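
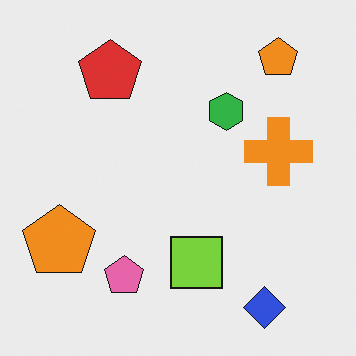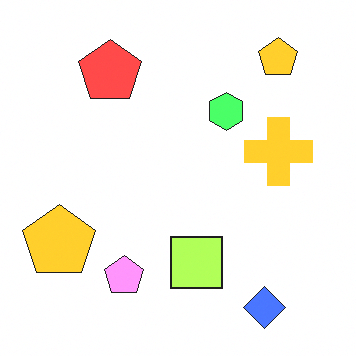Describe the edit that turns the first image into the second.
The image was brightened a lot.

Every pixel — background and shapes alike — is uniformly brightened.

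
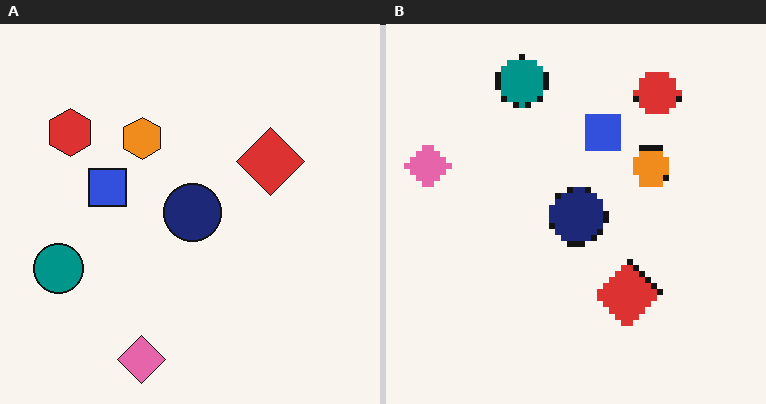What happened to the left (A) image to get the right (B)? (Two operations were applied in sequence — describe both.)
The right (B) image is the left (A) moderately pixelated, then rotated 90° clockwise.

Shapes are reduced to large square blocks; fine edges and outlines are lost — a downscale-then-upscale (mosaic) effect. The pink diamond sits in the bottom of the left (A) image and the left of the right (B) — consistent with a whole-image 90° clockwise rotation.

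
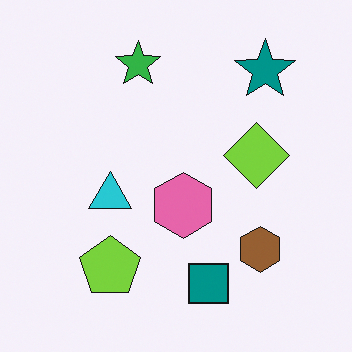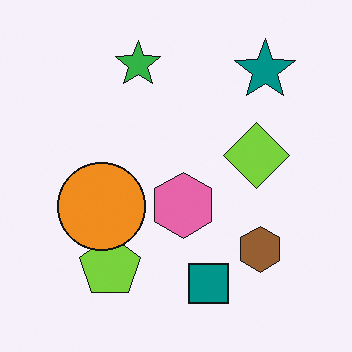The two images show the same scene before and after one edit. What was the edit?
The transformation is: overlaid with an additional orange circle.

An orange circle appears in the second image that is absent from the first.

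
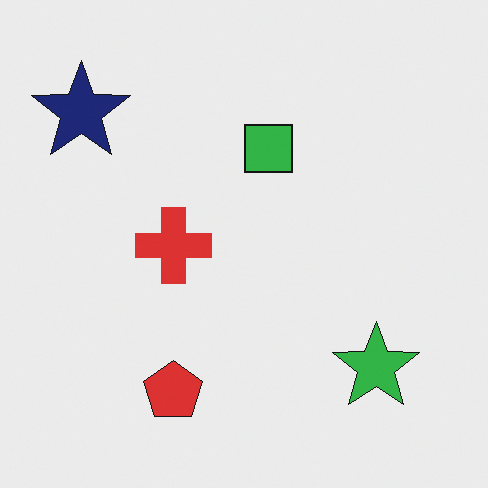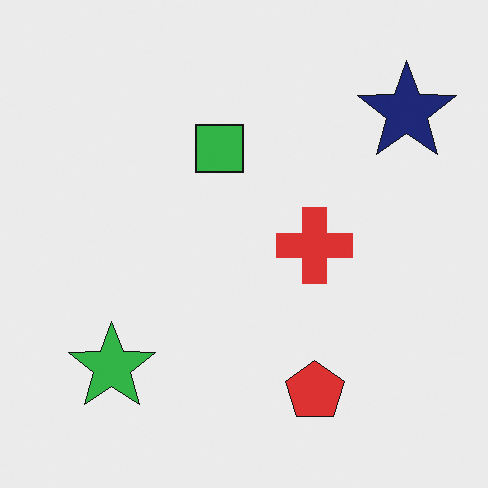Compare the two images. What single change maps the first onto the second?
This is the original image flipped horizontally (left ↔ right).

The navy star is in the top-left of the first image and the top-right of the second — shapes on opposite sides of the vertical midline have swapped in a mirror flip.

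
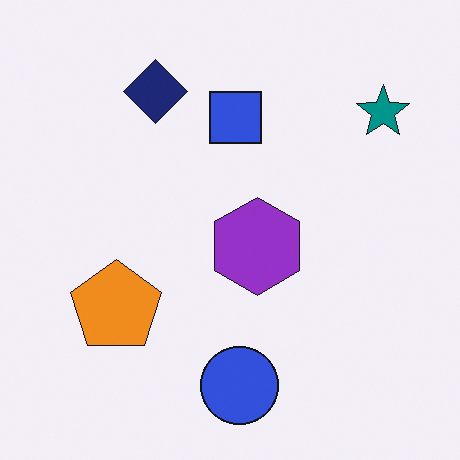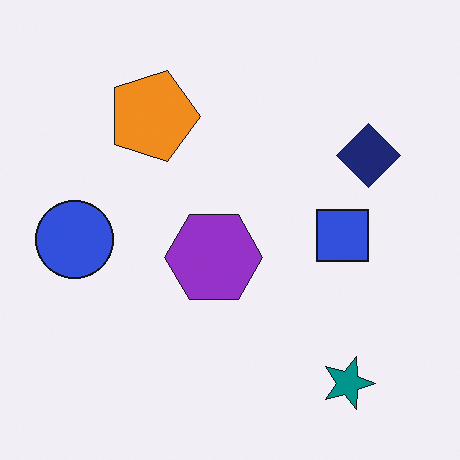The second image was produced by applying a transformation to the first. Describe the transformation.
The second image is the first rotated 90° clockwise.

The teal star sits in the top-right of the first image and the bottom-right of the second — consistent with a whole-image 90° clockwise rotation.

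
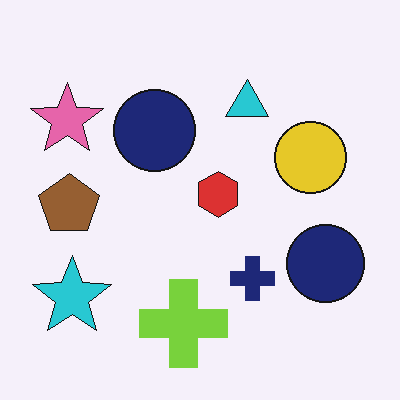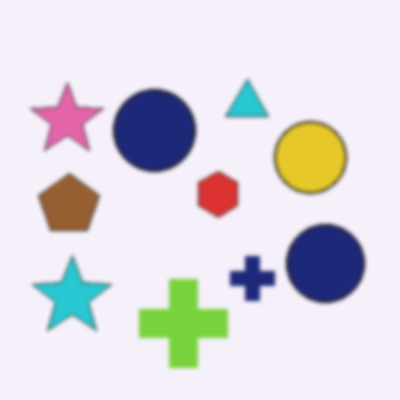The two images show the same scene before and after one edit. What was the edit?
The image was slightly softened.

Shape edges and outlines are uniformly softened across the whole image.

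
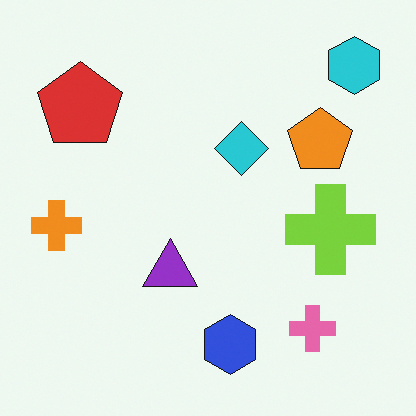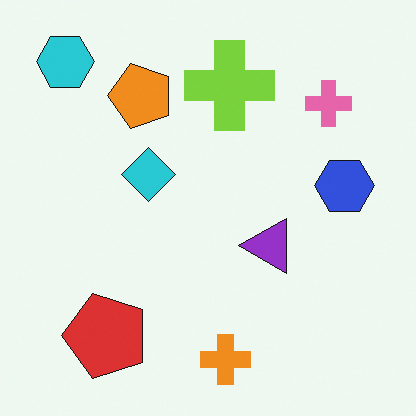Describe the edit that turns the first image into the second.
The second image is the first rotated 90° counter-clockwise.

The cyan hexagon sits in the top-right of the first image and the top-left of the second — consistent with a whole-image 90° counter-clockwise rotation.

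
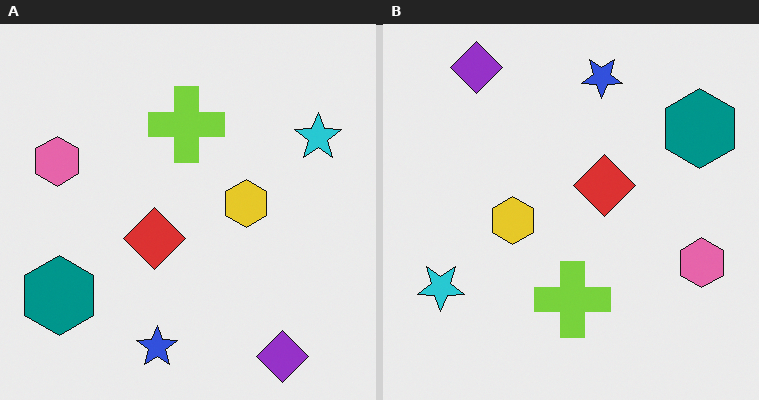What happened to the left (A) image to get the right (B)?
Rotated 180°.

The purple diamond sits in the bottom-right of the left (A) image and the top-left of the right (B) — consistent with a whole-image 180° rotation.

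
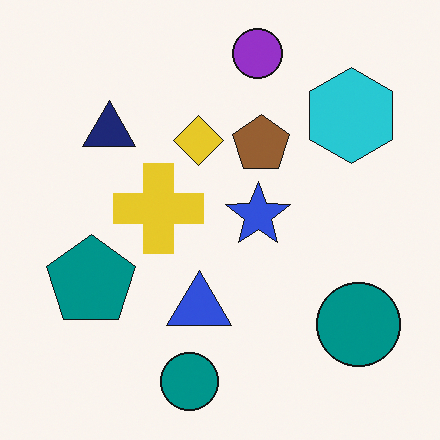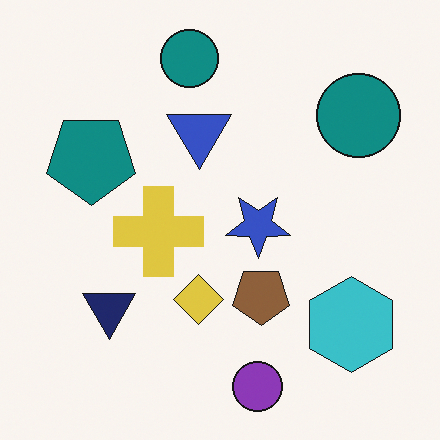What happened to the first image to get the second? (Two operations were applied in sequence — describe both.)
The transformation is: flipped vertically (top ↔ bottom), then slightly desaturated.

The purple circle is in the top of the first image and the bottom of the second — shapes on opposite sides of the horizontal midline have swapped in a mirror flip. All colors are more muted and greyish — a global saturation change.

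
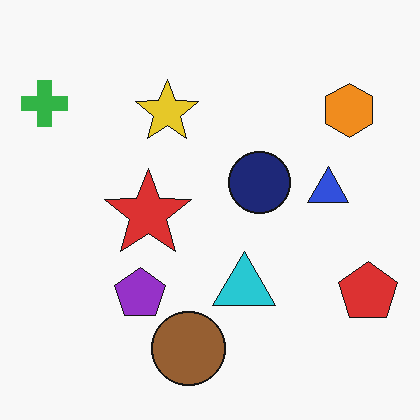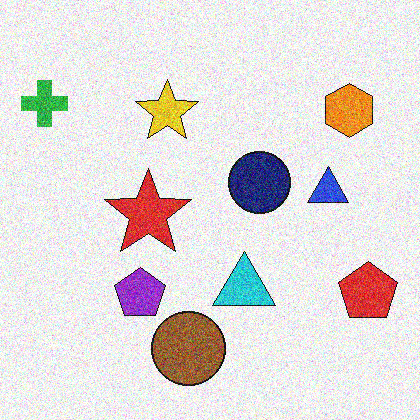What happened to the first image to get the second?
The transformation is: degraded with heavy additive noise.

Random speckle covers the whole image, including the flat background.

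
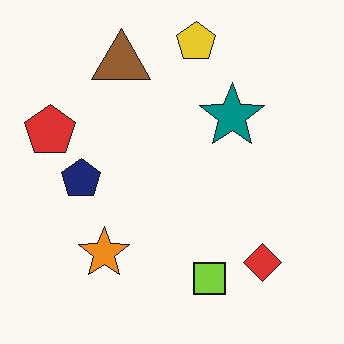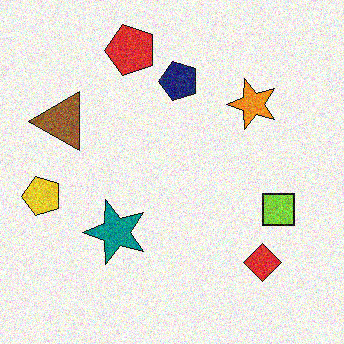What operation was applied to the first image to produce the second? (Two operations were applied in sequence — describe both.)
It was degraded with visible gaussian noise, then transposed (reflected across the top-left ↔ bottom-right diagonal).

Random speckle covers the whole image, including the flat background. Shapes have swapped their row and column positions — what was in the top-right is now in the bottom-left — a diagonal reflection.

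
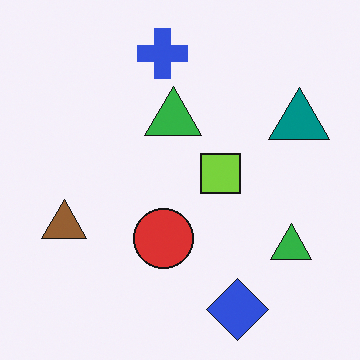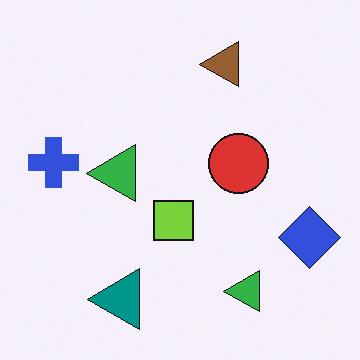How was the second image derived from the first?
It was transposed (reflected across the top-left ↔ bottom-right diagonal).

Shapes have swapped their row and column positions — what was in the top-right is now in the bottom-left — a diagonal reflection.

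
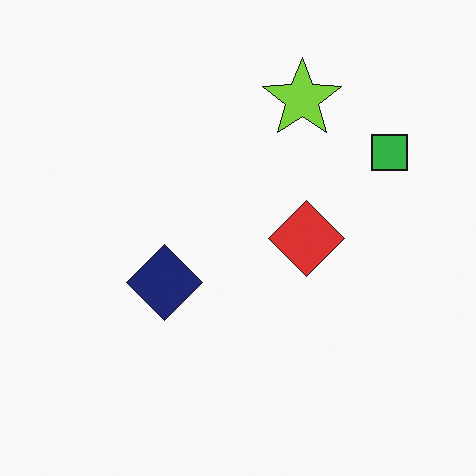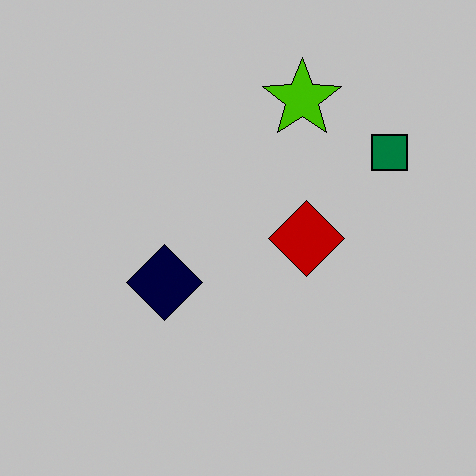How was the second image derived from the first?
Heavily posterized to just a handful of flat colors.

Each flat color has snapped to a coarser quantized level — most visibly, the near-white background has dropped to a flat grey.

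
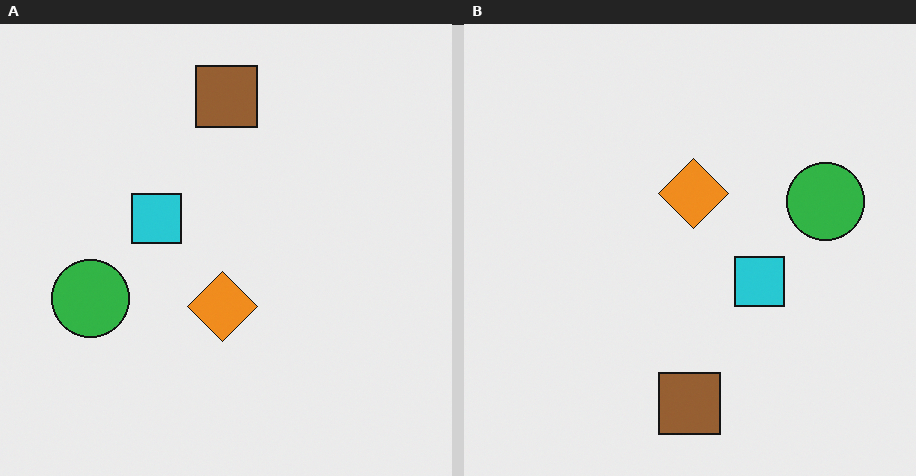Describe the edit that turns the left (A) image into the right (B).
Rotated 180°.

The brown square sits in the top of the left (A) image and the bottom of the right (B) — consistent with a whole-image 180° rotation.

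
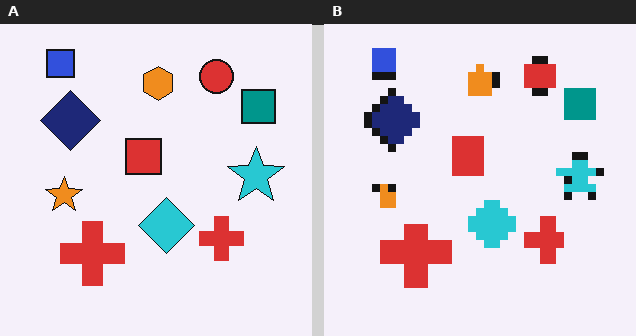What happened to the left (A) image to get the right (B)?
Pixelated into visible square blocks.

Shapes are reduced to large square blocks; fine edges and outlines are lost — a downscale-then-upscale (mosaic) effect.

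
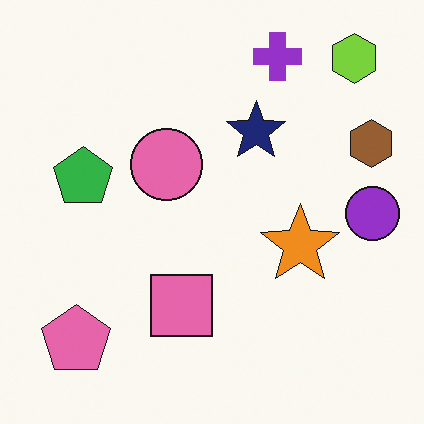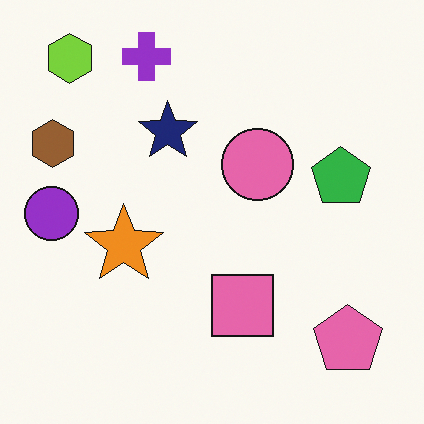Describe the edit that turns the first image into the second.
The second image is the first flipped horizontally (left ↔ right).

The purple circle is in the right of the first image and the left of the second — shapes on opposite sides of the vertical midline have swapped in a mirror flip.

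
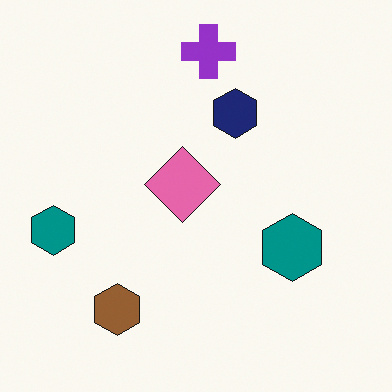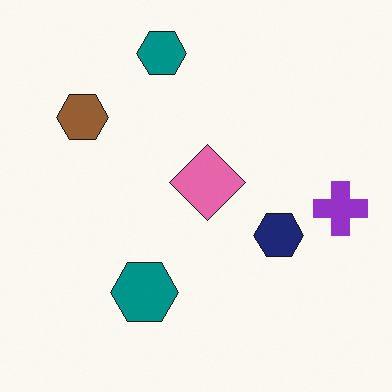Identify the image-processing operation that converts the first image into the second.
Rotated 90° clockwise.

The purple cross sits in the top of the first image and the right of the second — consistent with a whole-image 90° clockwise rotation.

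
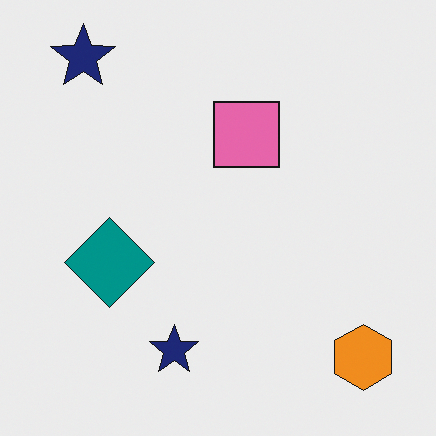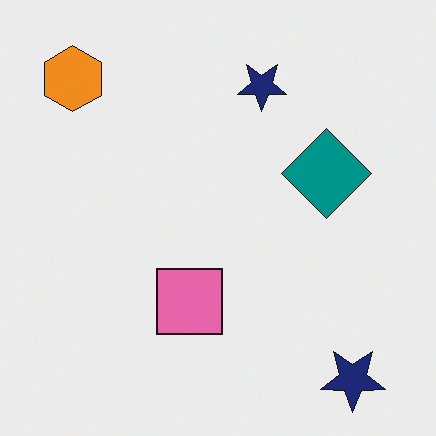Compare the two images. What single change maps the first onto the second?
Rotated 180°.

The orange hexagon sits in the bottom-right of the first image and the top-left of the second — consistent with a whole-image 180° rotation.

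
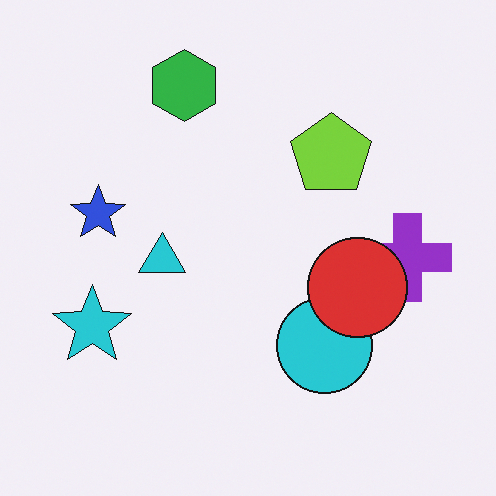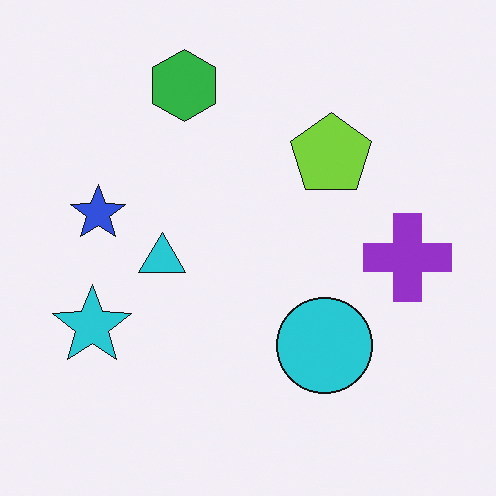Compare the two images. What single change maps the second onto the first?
This is the original image overlaid with an additional red circle.

A red circle appears in the first image that is absent from the second.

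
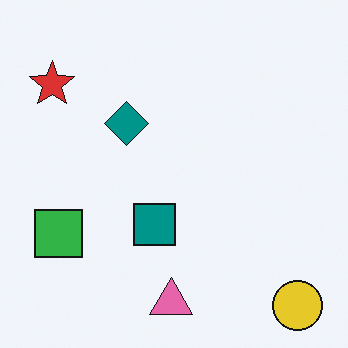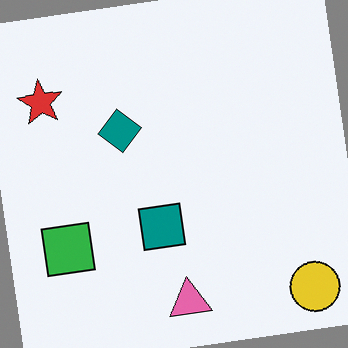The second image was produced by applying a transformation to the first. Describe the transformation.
It was rotated counter-clockwise by a few degrees.

Every shape is tilted by the same angle and the image corners show triangular fill wedges — a whole-image rotation by a non-right angle.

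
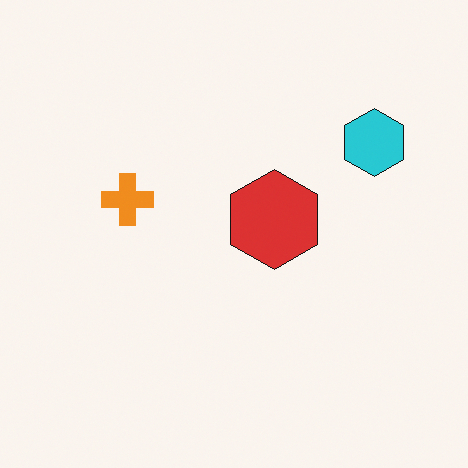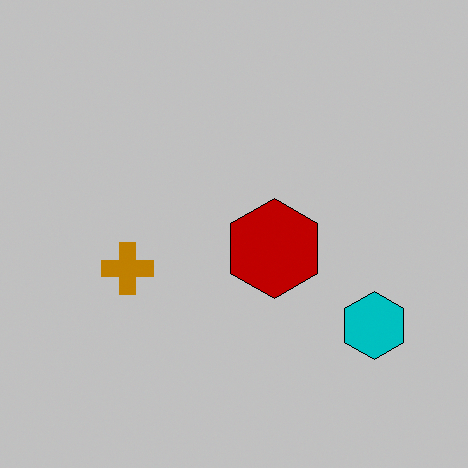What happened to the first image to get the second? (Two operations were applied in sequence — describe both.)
It was flipped vertically (top ↔ bottom), then heavily posterized to just a handful of flat colors.

The cyan hexagon is in the top-right of the first image and the bottom-right of the second — shapes on opposite sides of the horizontal midline have swapped in a mirror flip. Each flat color has snapped to a coarser quantized level — most visibly, the near-white background has dropped to a flat grey.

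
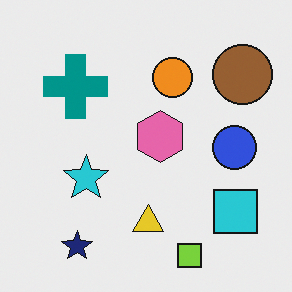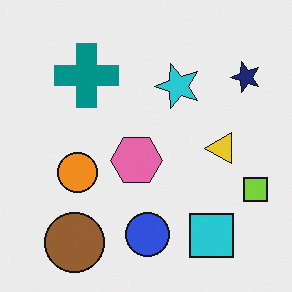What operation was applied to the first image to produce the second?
It was transposed (reflected across the top-left ↔ bottom-right diagonal).

Shapes have swapped their row and column positions — what was in the top-right is now in the bottom-left — a diagonal reflection.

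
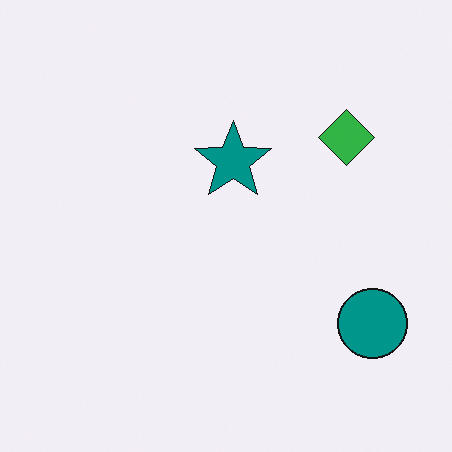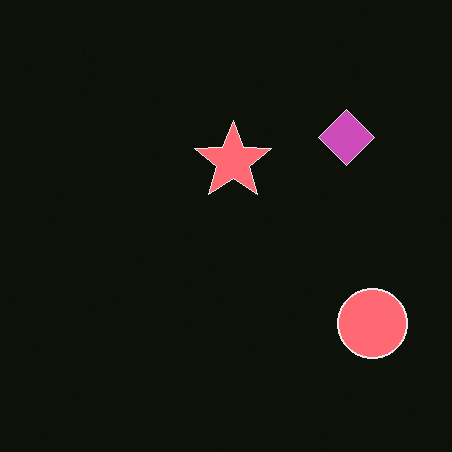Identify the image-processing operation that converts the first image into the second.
It was color-inverted (negative).

The light background has become dark and every shape's color is its complement — a photographic negative.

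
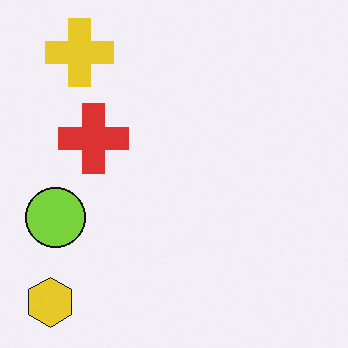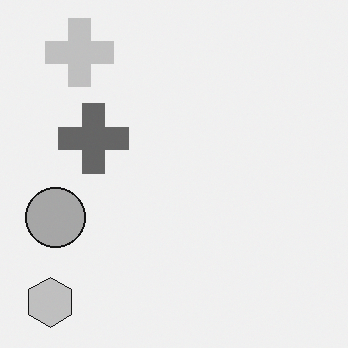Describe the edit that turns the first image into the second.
The image was converted to grayscale.

All color is removed — every shape is now a shade of grey.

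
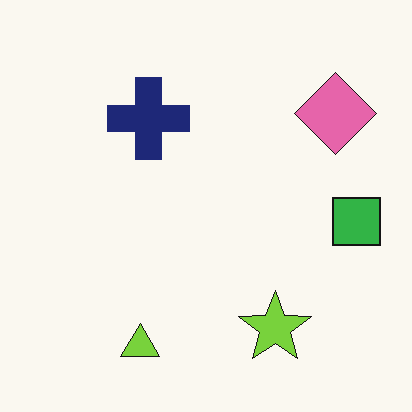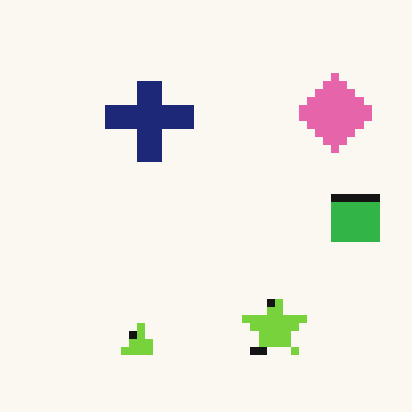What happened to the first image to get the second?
The transformation is: moderately pixelated.

Shapes are reduced to large square blocks; fine edges and outlines are lost — a downscale-then-upscale (mosaic) effect.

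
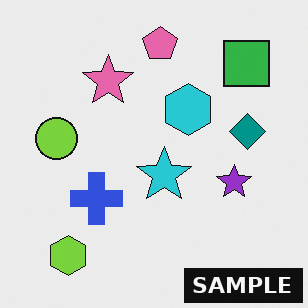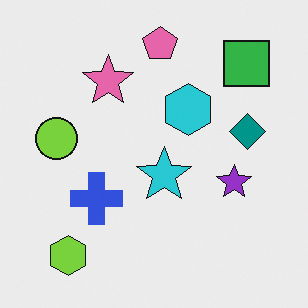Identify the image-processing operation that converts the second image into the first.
Watermarked with the text "SAMPLE" in the lower-right corner.

A dark label reading "SAMPLE" appears in the lower-right corner.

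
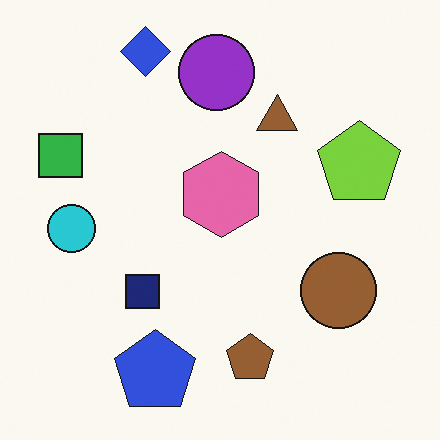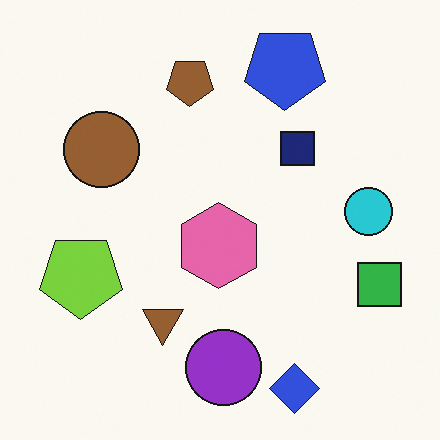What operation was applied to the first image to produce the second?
The transformation is: rotated 180°.

The blue diamond sits in the top-left of the first image and the bottom-right of the second — consistent with a whole-image 180° rotation.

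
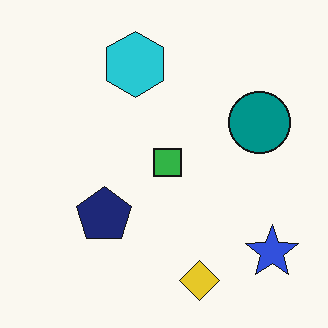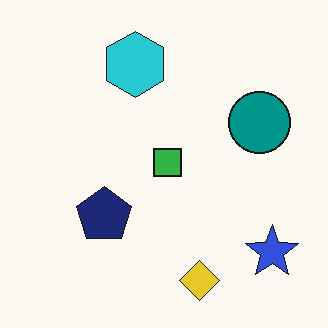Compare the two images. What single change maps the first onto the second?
It was JPEG-compressed with visible artifacts.

Blocky 8×8 compression artifacts appear around shape edges and the flat background shows ringing — characteristic JPEG degradation.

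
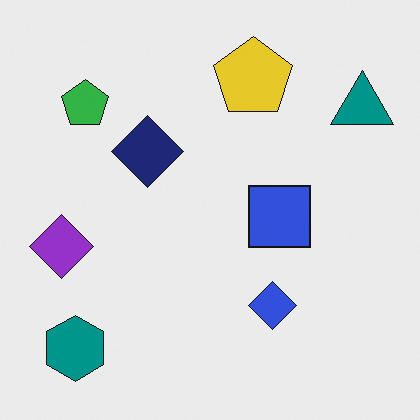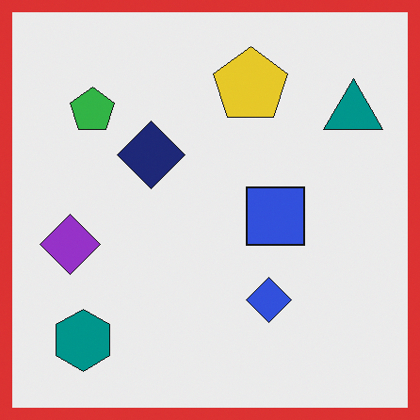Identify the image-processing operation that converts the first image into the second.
This is the original image framed with a red border.

A solid red frame runs around the edge of the second image, with the content slightly shrunk inside it.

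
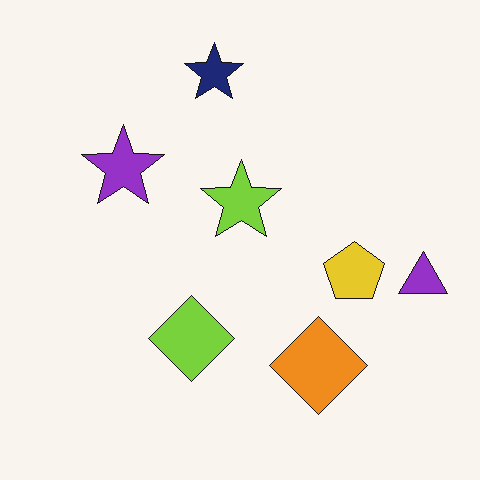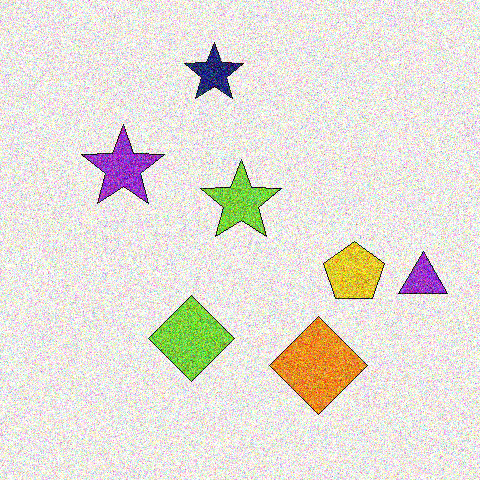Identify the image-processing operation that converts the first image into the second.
The image was degraded with heavy additive noise.

Random speckle covers the whole image, including the flat background.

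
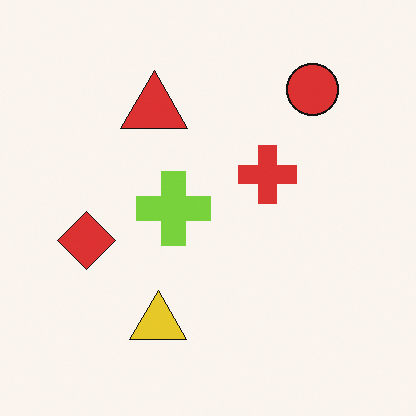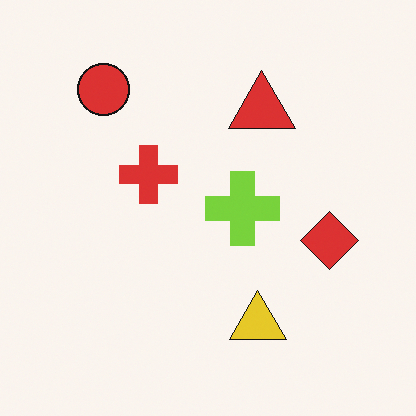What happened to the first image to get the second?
The second image is the first flipped horizontally (left ↔ right).

The red diamond is in the left of the first image and the right of the second — shapes on opposite sides of the vertical midline have swapped in a mirror flip.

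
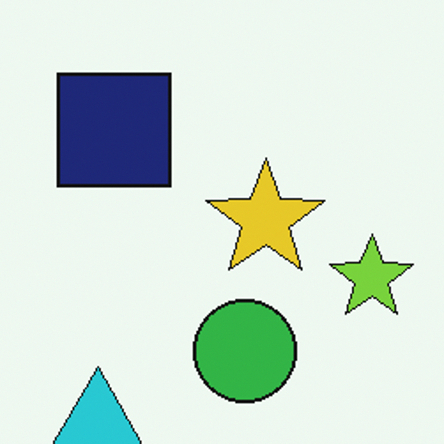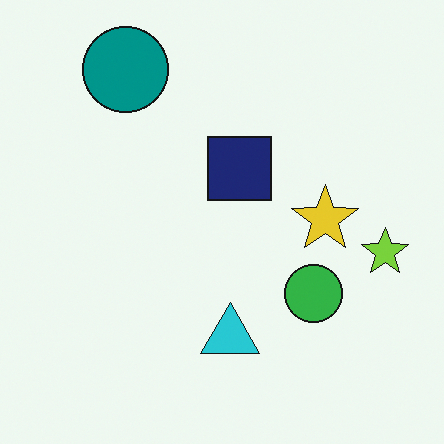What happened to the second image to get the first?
This is the original image cropped tightly and scaled back up.

The visible shapes are larger and the field of view is narrower; shapes near the original edges may be partly or wholly outside the frame — a crop-and-rescale.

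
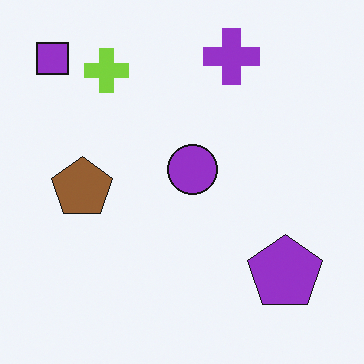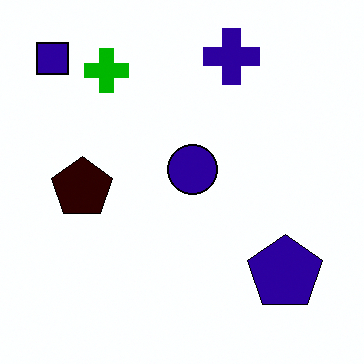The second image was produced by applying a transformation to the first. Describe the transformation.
The image was boosted in contrast.

Tones are pushed away from mid-grey across the whole image — a global contrast change.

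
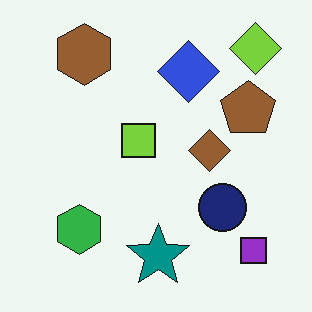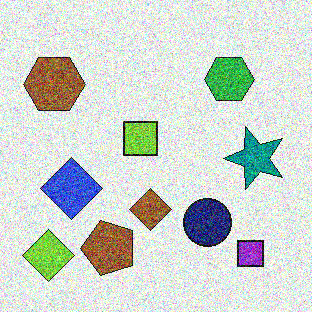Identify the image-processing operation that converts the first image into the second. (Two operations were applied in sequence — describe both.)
The second image is the first transposed (reflected across the top-left ↔ bottom-right diagonal), then degraded with heavy additive noise.

Shapes have swapped their row and column positions — what was in the top-right is now in the bottom-left — a diagonal reflection. Random speckle covers the whole image, including the flat background.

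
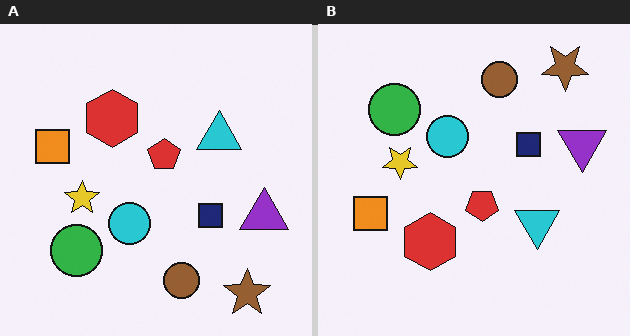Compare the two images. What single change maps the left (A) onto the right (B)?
The image was flipped vertically (top ↔ bottom).

The brown star is in the bottom-right of the left (A) image and the top-right of the right (B) — shapes on opposite sides of the horizontal midline have swapped in a mirror flip.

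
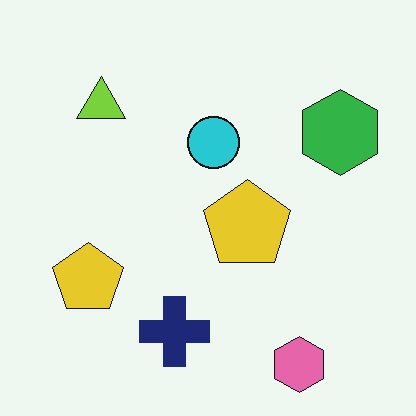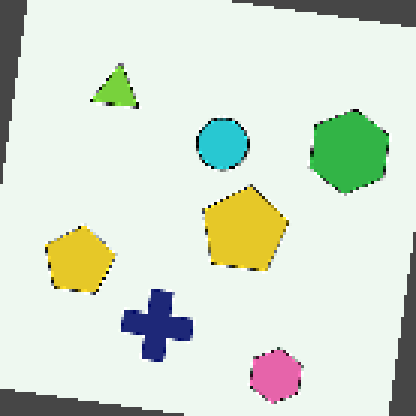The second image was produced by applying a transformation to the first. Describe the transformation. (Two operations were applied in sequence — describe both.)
The second image is the first rotated clockwise by a small amount, then mildly pixelated.

Every shape is tilted by the same angle and the image corners show triangular fill wedges — a whole-image rotation by a non-right angle. Shapes are reduced to large square blocks; fine edges and outlines are lost — a downscale-then-upscale (mosaic) effect.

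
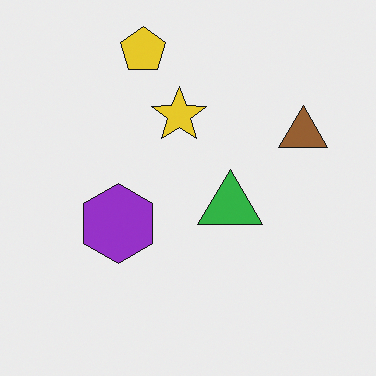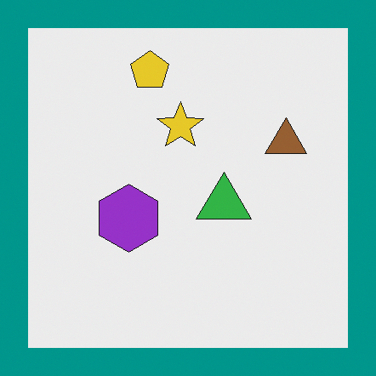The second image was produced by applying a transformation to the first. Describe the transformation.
This is the original image framed with a teal border.

A solid teal frame runs around the edge of the second image, with the content slightly shrunk inside it.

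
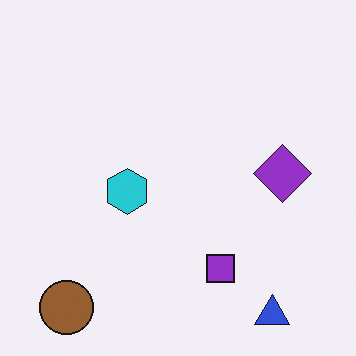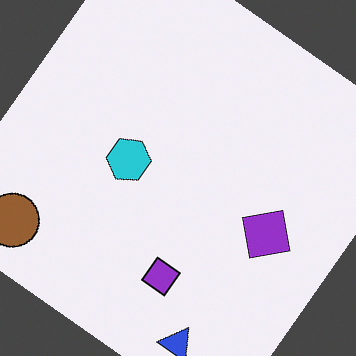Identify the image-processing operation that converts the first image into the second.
It was rotated clockwise by a large amount — several tens of degrees.

Every shape is tilted by the same angle and the image corners show triangular fill wedges — a whole-image rotation by a non-right angle.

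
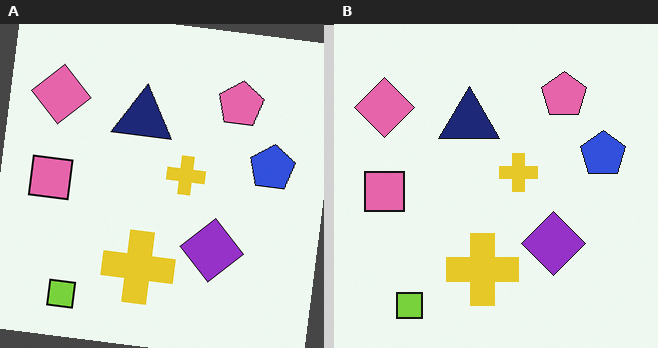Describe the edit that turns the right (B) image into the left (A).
The image was rotated clockwise by a slight angle.

Every shape is tilted by the same angle and the image corners show triangular fill wedges — a whole-image rotation by a non-right angle.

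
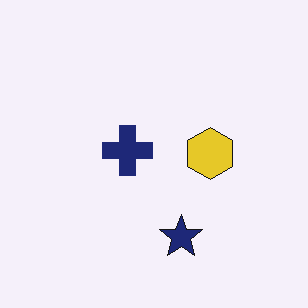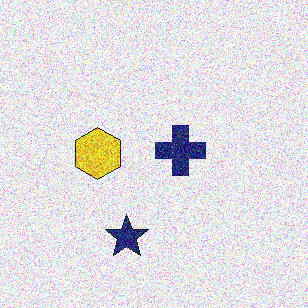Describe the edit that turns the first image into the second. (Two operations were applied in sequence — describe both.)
Degraded with a thick layer of grain, then flipped horizontally (left ↔ right).

Random speckle covers the whole image, including the flat background. The yellow hexagon is in the right of the first image and the left of the second — shapes on opposite sides of the vertical midline have swapped in a mirror flip.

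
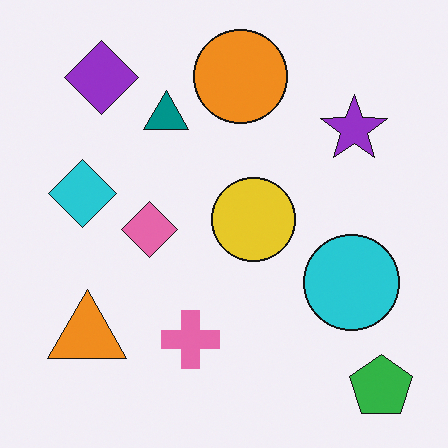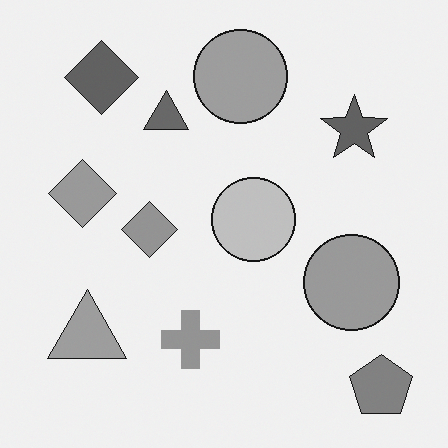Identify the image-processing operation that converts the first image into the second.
The transformation is: converted to grayscale.

All color is removed — every shape is now a shade of grey.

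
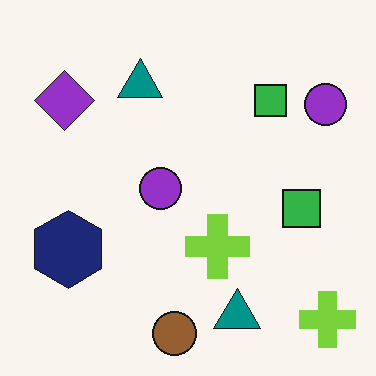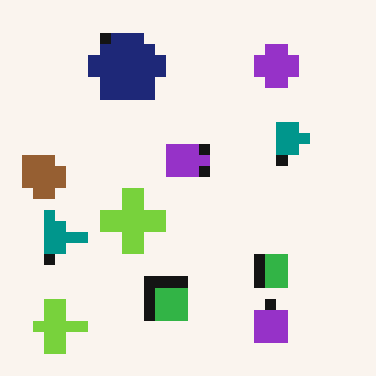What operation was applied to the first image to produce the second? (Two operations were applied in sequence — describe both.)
The image was rotated 90° clockwise, then heavily pixelated into large blocks.

The purple diamond sits in the top-left of the first image and the top-right of the second — consistent with a whole-image 90° clockwise rotation. Shapes are reduced to large square blocks; fine edges and outlines are lost — a downscale-then-upscale (mosaic) effect.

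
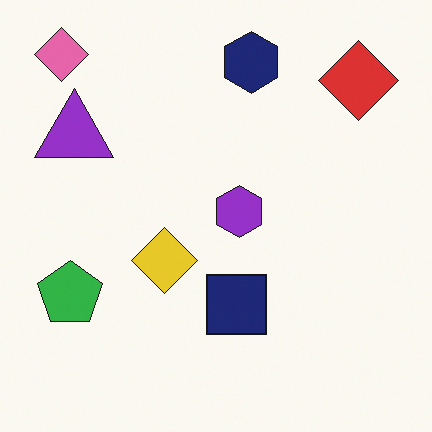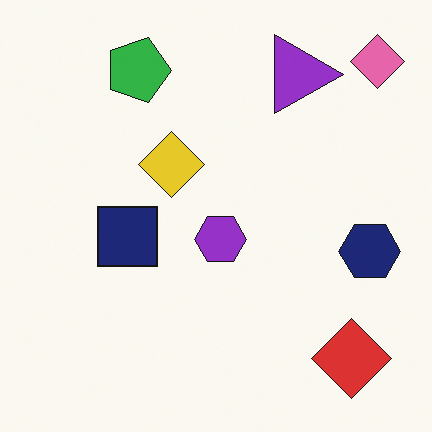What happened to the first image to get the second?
The second image is the first rotated 90° clockwise.

The pink diamond sits in the top-left of the first image and the top-right of the second — consistent with a whole-image 90° clockwise rotation.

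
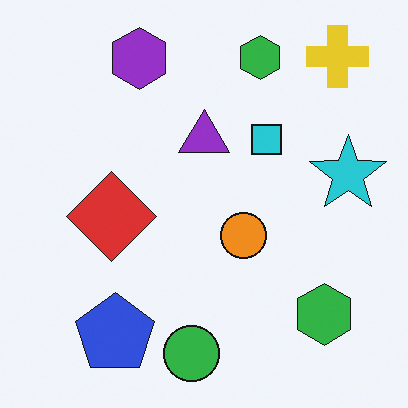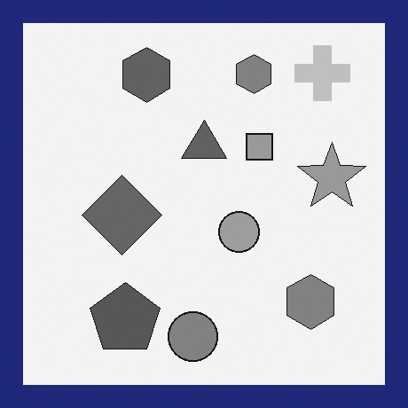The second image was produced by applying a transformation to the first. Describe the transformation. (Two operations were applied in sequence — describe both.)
The image was converted to grayscale, then framed with a navy border.

All color is removed — every shape is now a shade of grey. A solid navy frame runs around the edge of the second image, with the content slightly shrunk inside it.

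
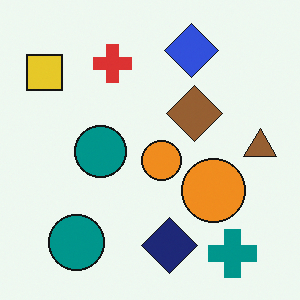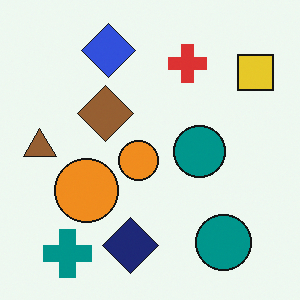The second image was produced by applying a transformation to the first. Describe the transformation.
The transformation is: flipped horizontally (left ↔ right).

The brown triangle is in the right of the first image and the left of the second — shapes on opposite sides of the vertical midline have swapped in a mirror flip.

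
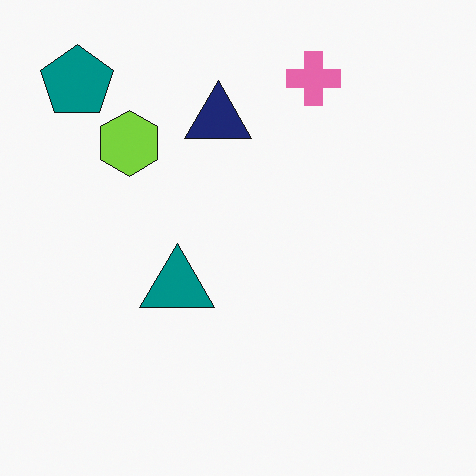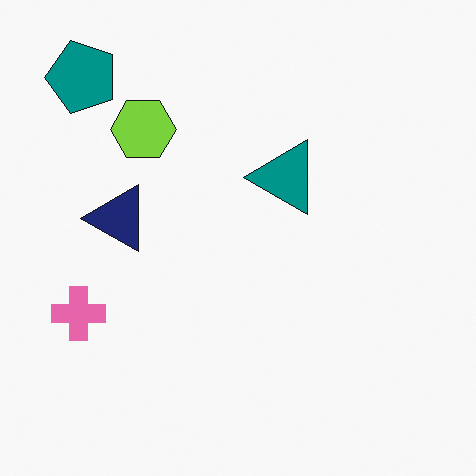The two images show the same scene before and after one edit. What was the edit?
This is the original image transposed (reflected across the top-left ↔ bottom-right diagonal).

Shapes have swapped their row and column positions — what was in the top-right is now in the bottom-left — a diagonal reflection.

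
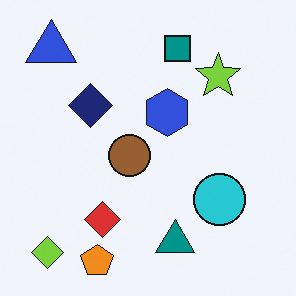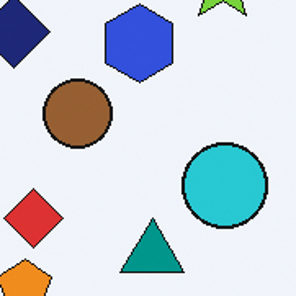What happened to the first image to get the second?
This is the original image cropped tightly and scaled back up.

The visible shapes are larger and the field of view is narrower; shapes near the original edges may be partly or wholly outside the frame — a crop-and-rescale.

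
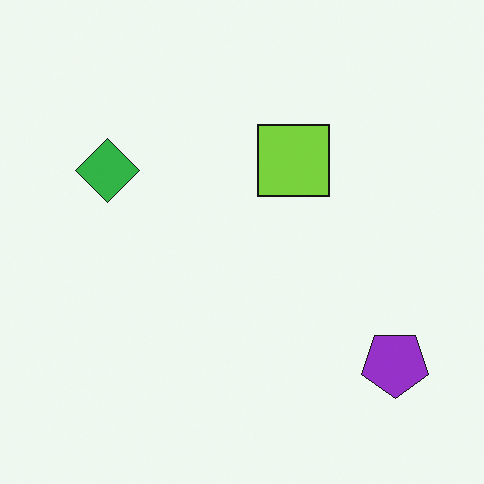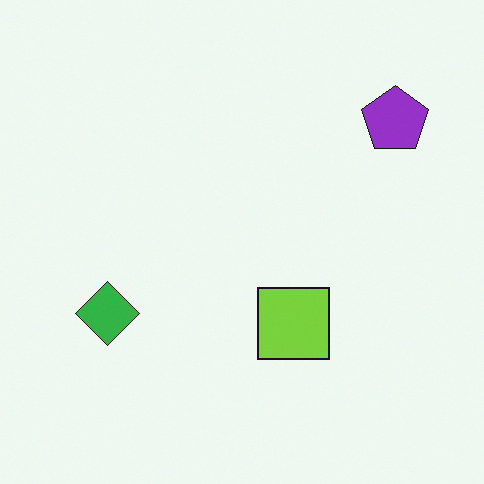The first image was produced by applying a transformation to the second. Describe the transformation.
The transformation is: flipped vertically (top ↔ bottom).

The purple pentagon is in the top-right of the second image and the bottom-right of the first — shapes on opposite sides of the horizontal midline have swapped in a mirror flip.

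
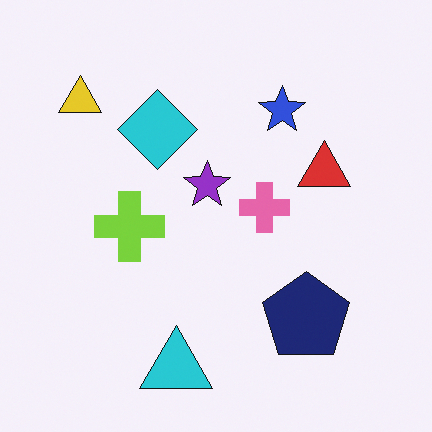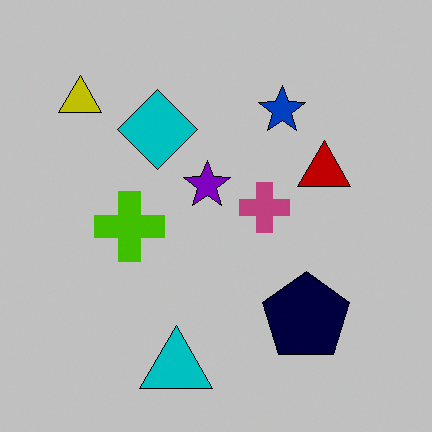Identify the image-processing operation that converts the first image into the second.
This is the original image heavily posterized to just a handful of flat colors.

Each flat color has snapped to a coarser quantized level — most visibly, the near-white background has dropped to a flat grey.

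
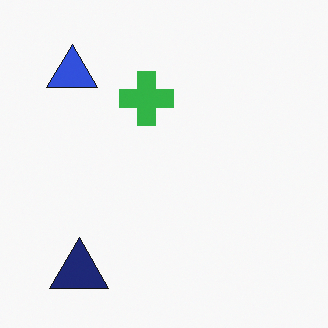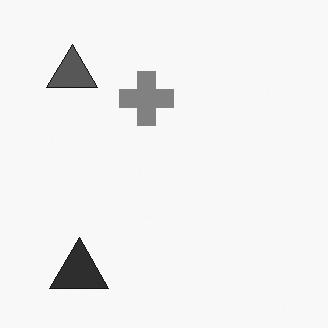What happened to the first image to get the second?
The transformation is: converted to grayscale.

All color is removed — every shape is now a shade of grey.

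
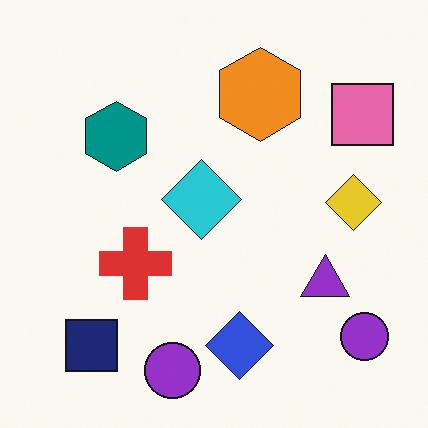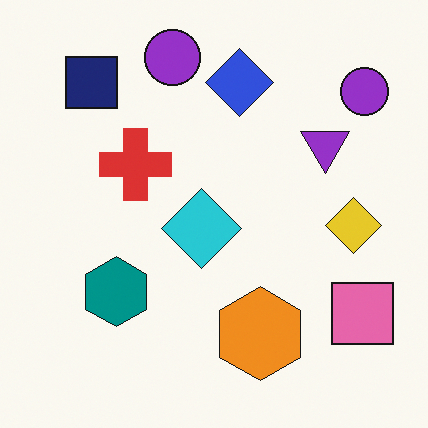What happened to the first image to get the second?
The transformation is: flipped vertically (top ↔ bottom).

The blue diamond is in the bottom of the first image and the top of the second — shapes on opposite sides of the horizontal midline have swapped in a mirror flip.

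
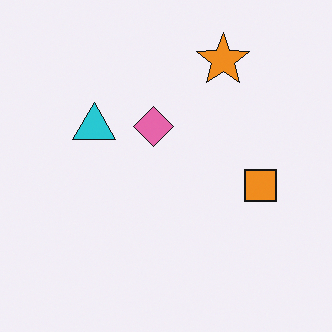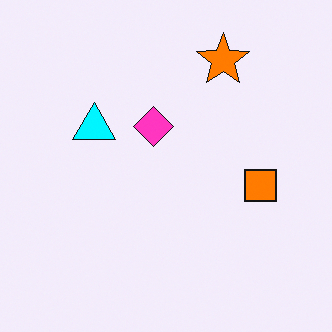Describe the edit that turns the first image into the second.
The second image is the first made much more vivid (saturation change).

All colors are more vivid — a global saturation change.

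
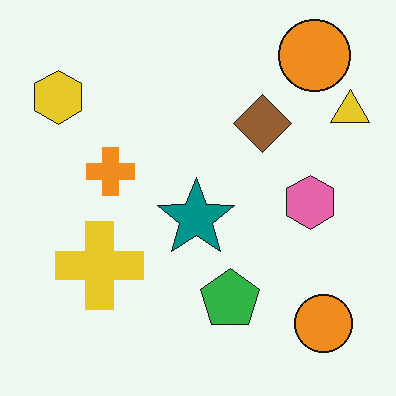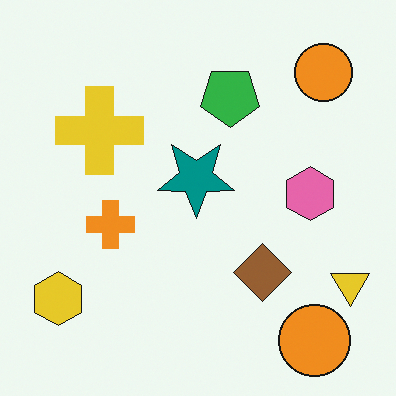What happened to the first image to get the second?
The image was flipped vertically (top ↔ bottom).

The green pentagon is in the bottom of the first image and the top of the second — shapes on opposite sides of the horizontal midline have swapped in a mirror flip.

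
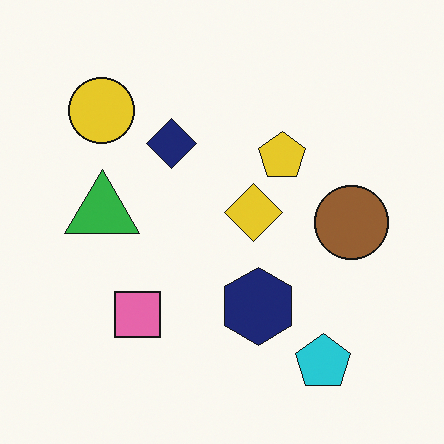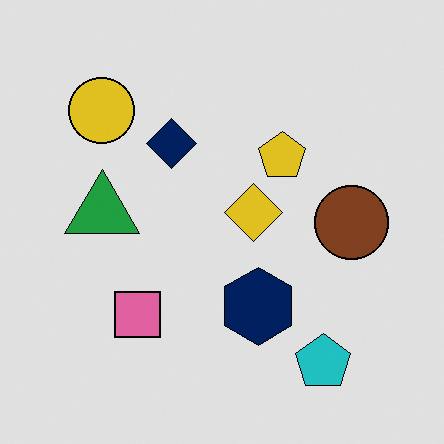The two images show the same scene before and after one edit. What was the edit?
It was moderately posterized.

Each flat color has snapped to a coarser quantized level — most visibly, the near-white background has dropped to a flat grey.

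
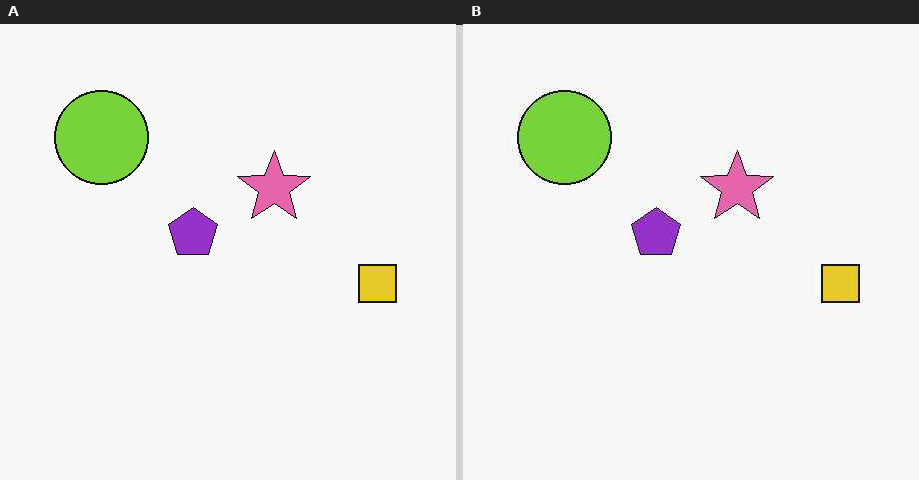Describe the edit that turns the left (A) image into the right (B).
The transformation is: given moderate JPEG compression.

Blocky 8×8 compression artifacts appear around shape edges and the flat background shows ringing — characteristic JPEG degradation.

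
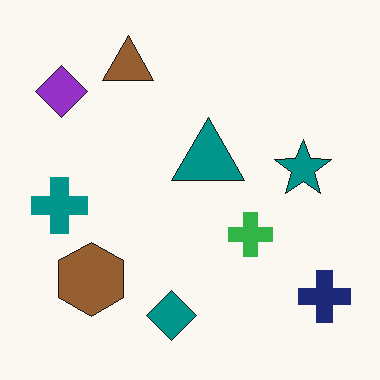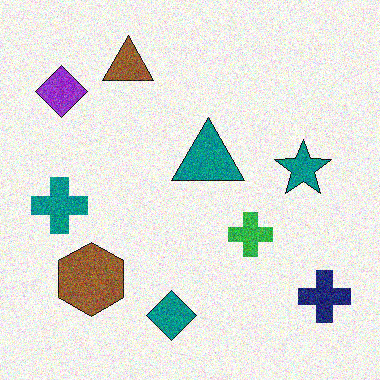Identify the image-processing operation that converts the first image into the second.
The second image is the first degraded with visible gaussian noise.

Random speckle covers the whole image, including the flat background.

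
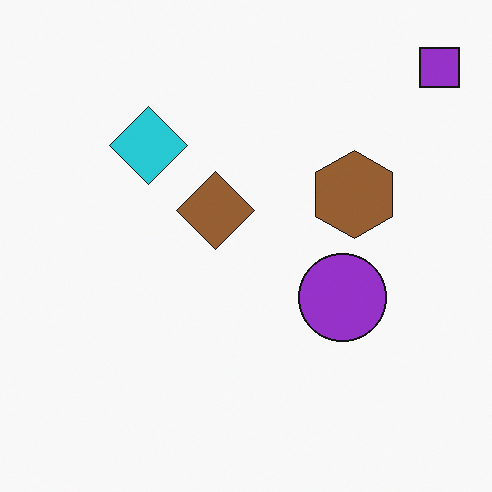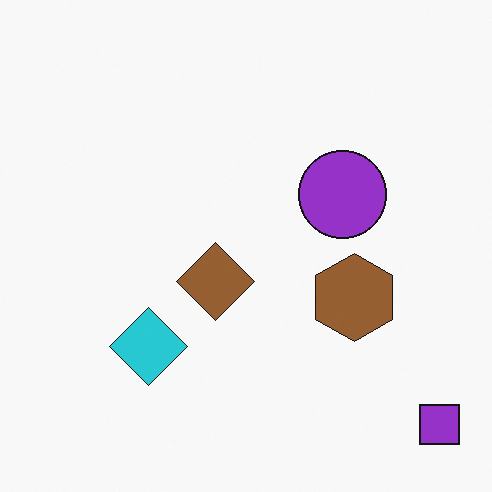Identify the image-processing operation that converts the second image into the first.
The first image is the second flipped vertically (top ↔ bottom).

The purple square is in the bottom-right of the second image and the top-right of the first — shapes on opposite sides of the horizontal midline have swapped in a mirror flip.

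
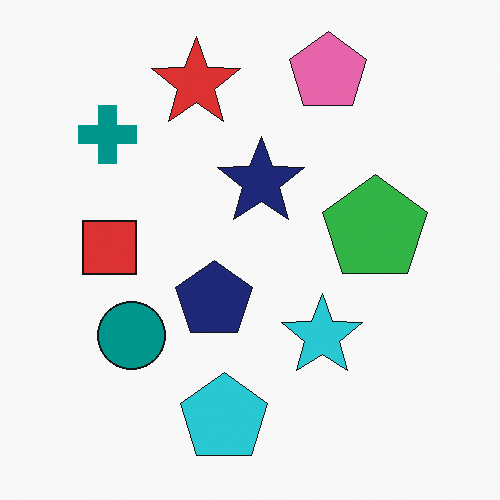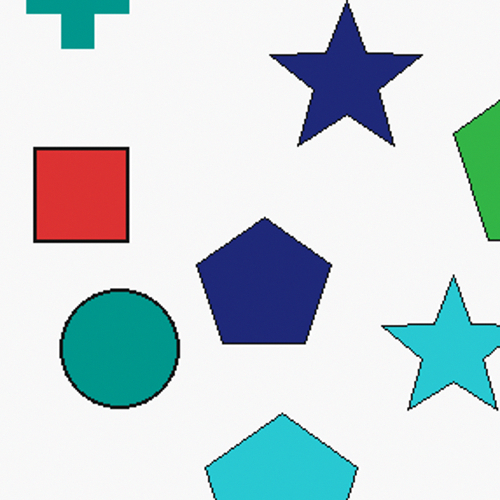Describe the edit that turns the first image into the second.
The transformation is: cropped tightly and scaled back up.

The visible shapes are larger and the field of view is narrower; shapes near the original edges may be partly or wholly outside the frame — a crop-and-rescale.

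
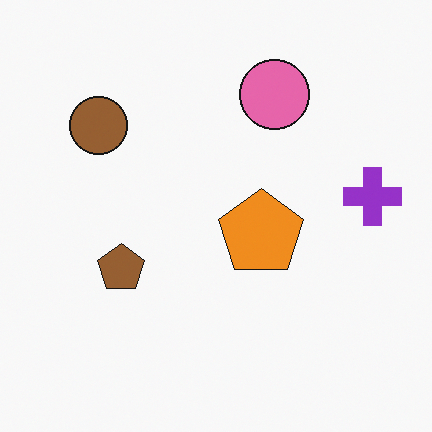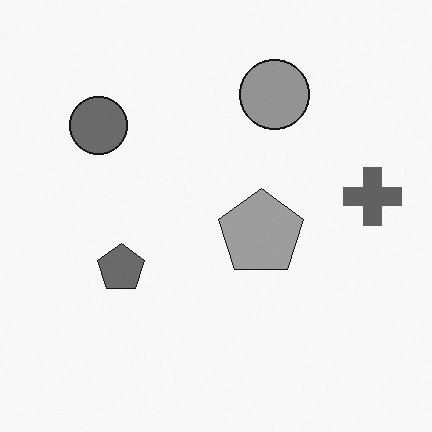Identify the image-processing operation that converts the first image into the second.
The second image is the first converted to grayscale.

All color is removed — every shape is now a shade of grey.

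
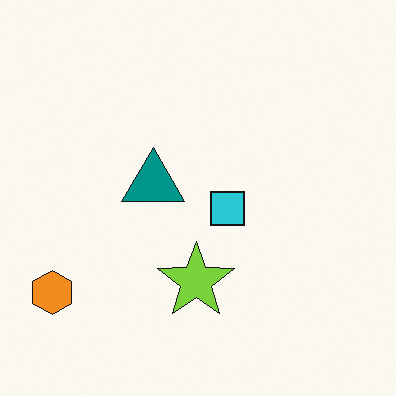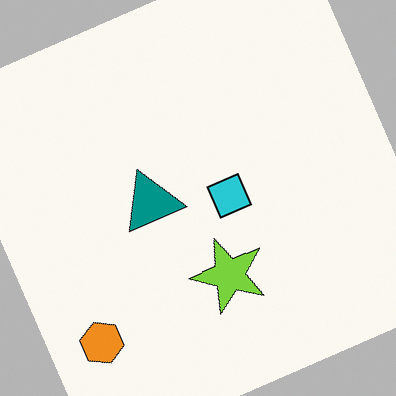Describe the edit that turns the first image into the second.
The transformation is: rotated counter-clockwise by a moderate amount.

Every shape is tilted by the same angle and the image corners show triangular fill wedges — a whole-image rotation by a non-right angle.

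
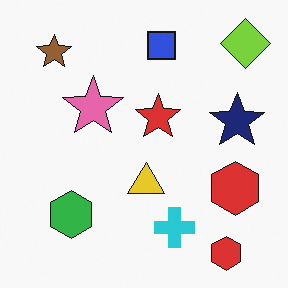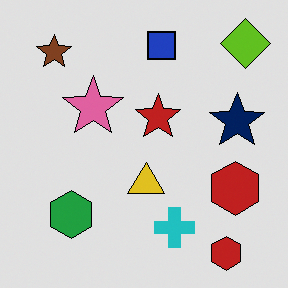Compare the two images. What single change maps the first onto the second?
The image was moderately posterized.

Each flat color has snapped to a coarser quantized level — most visibly, the near-white background has dropped to a flat grey.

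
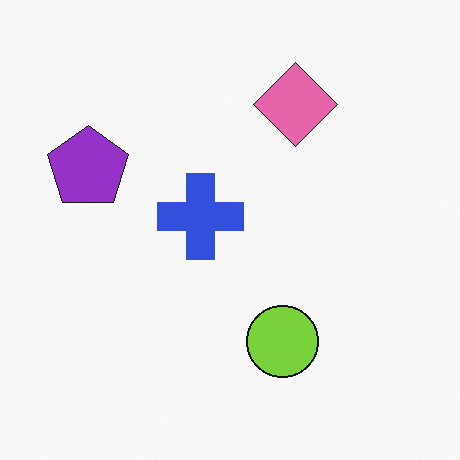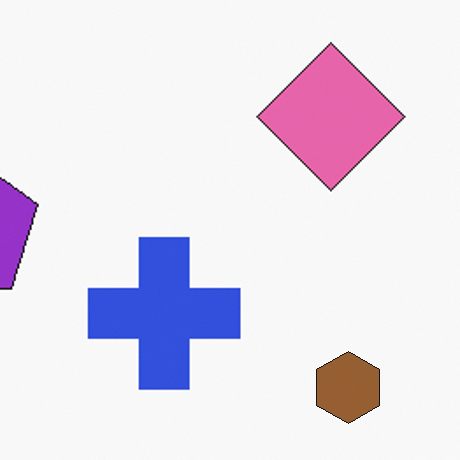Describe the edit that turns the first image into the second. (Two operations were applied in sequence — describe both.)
The transformation is: cropped to a noticeably smaller region and rescaled, then overlaid with an additional brown hexagon.

The visible shapes are larger and the field of view is narrower; shapes near the original edges may be partly or wholly outside the frame — a crop-and-rescale. A brown hexagon appears in the second image that is absent from the first.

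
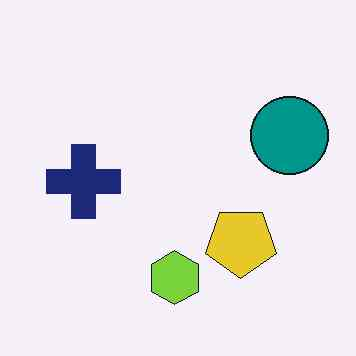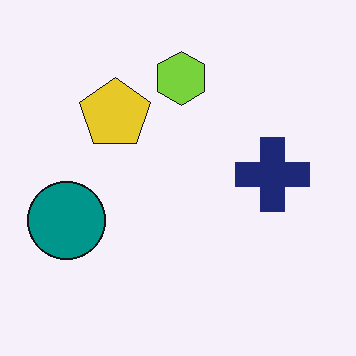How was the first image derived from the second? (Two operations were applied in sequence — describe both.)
Rotated 180°, then JPEG-compressed with visible artifacts.

The teal circle sits in the left of the second image and the right of the first — consistent with a whole-image 180° rotation. Blocky 8×8 compression artifacts appear around shape edges and the flat background shows ringing — characteristic JPEG degradation.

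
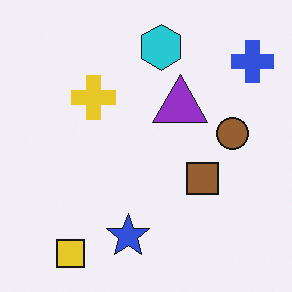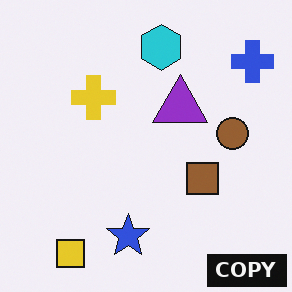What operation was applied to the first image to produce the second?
The transformation is: watermarked with the text "COPY" in the lower-right corner.

A dark label reading "COPY" appears in the lower-right corner.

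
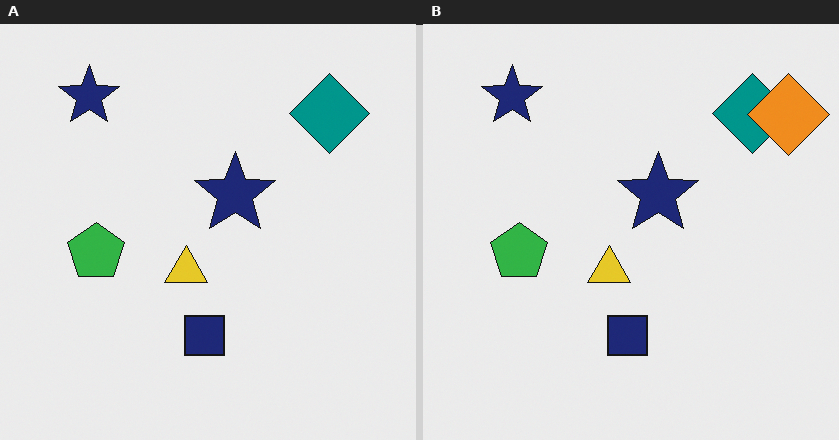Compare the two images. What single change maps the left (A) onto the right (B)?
This is the original image overlaid with an additional orange diamond.

An orange diamond appears in the right (B) image that is absent from the left (A).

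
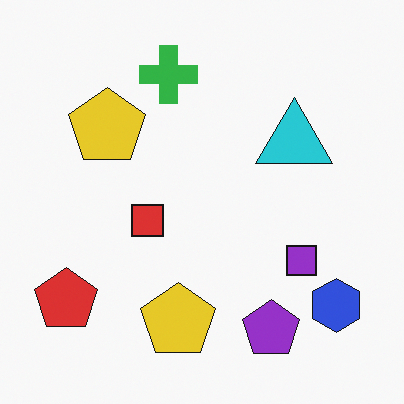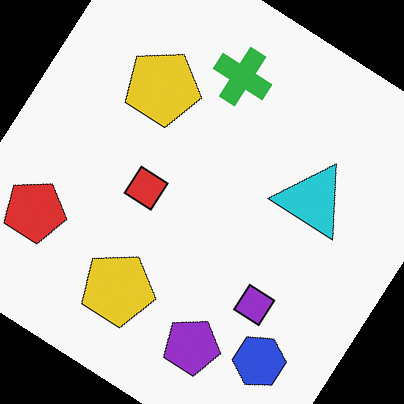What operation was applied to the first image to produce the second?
The second image is the first rotated clockwise by a large amount — several tens of degrees.

Every shape is tilted by the same angle and the image corners show triangular fill wedges — a whole-image rotation by a non-right angle.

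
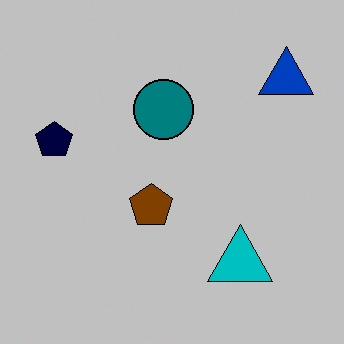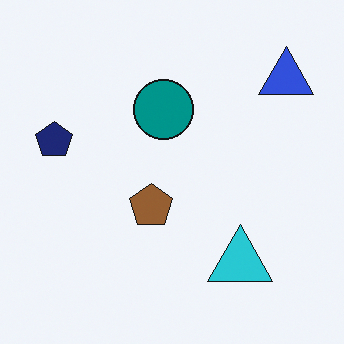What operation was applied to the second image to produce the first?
This is the original image aggressively posterized.

Each flat color has snapped to a coarser quantized level — most visibly, the near-white background has dropped to a flat grey.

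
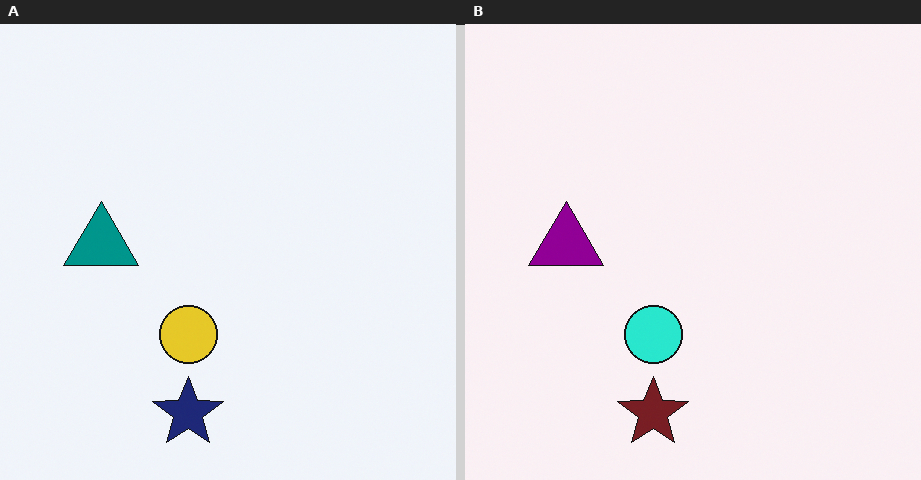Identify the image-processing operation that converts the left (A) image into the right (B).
The image was hue-shifted through roughly a third of the color wheel.

Every shape's color has rotated by the same amount around the hue wheel — a uniform hue shift.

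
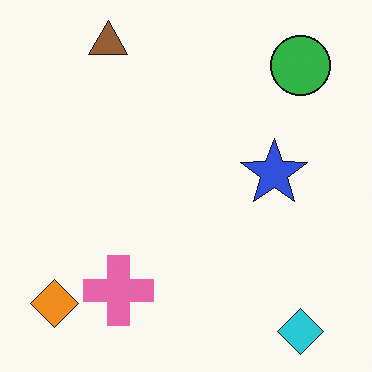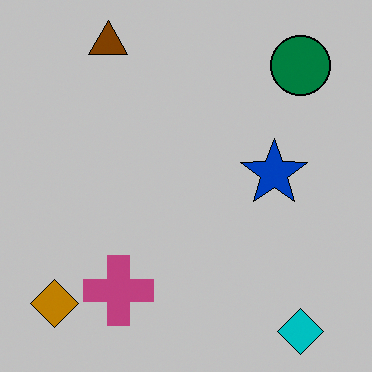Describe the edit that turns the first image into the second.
It was aggressively posterized.

Each flat color has snapped to a coarser quantized level — most visibly, the near-white background has dropped to a flat grey.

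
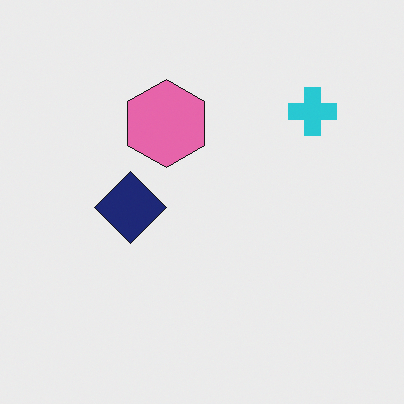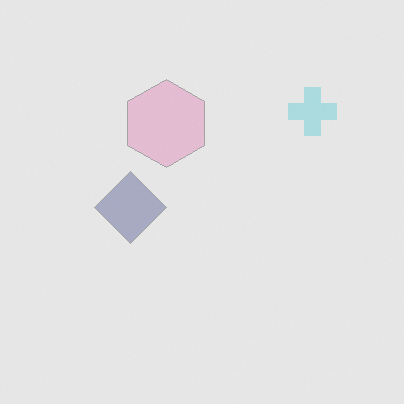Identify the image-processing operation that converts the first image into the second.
The image was washed out (contrast reduced).

Tones are pushed toward mid-grey across the whole image — a global contrast change.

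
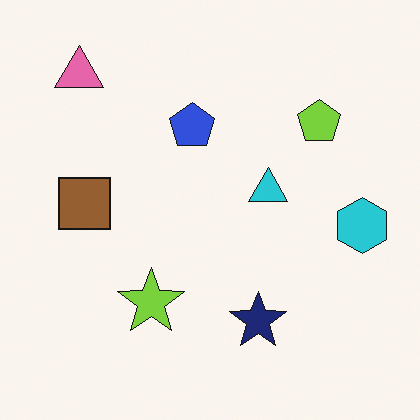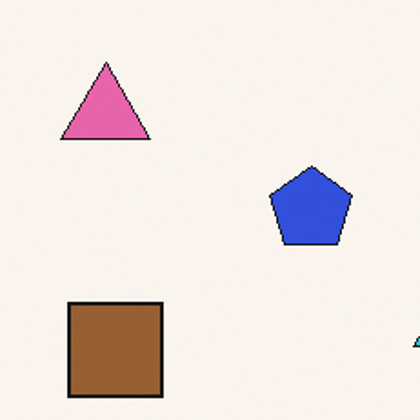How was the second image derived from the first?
It was cropped tightly and scaled back up.

The visible shapes are larger and the field of view is narrower; shapes near the original edges may be partly or wholly outside the frame — a crop-and-rescale.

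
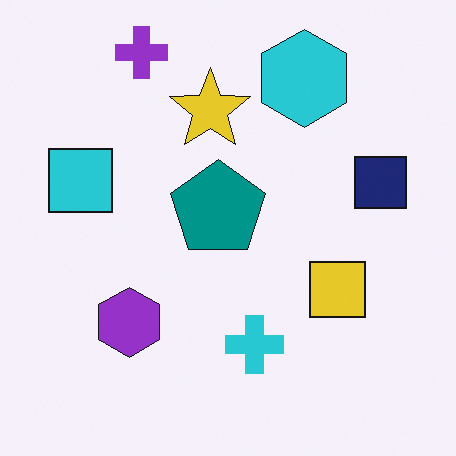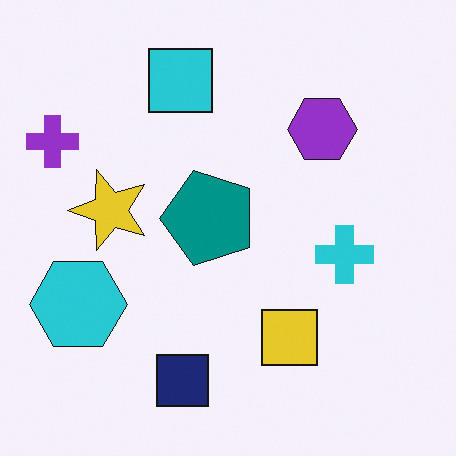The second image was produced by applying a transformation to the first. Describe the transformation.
The second image is the first transposed (reflected across the top-left ↔ bottom-right diagonal).

Shapes have swapped their row and column positions — what was in the top-right is now in the bottom-left — a diagonal reflection.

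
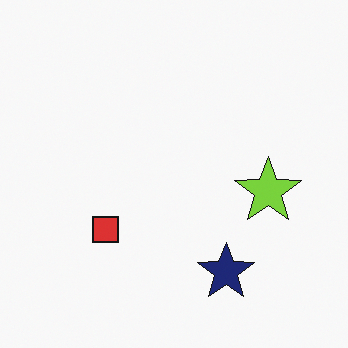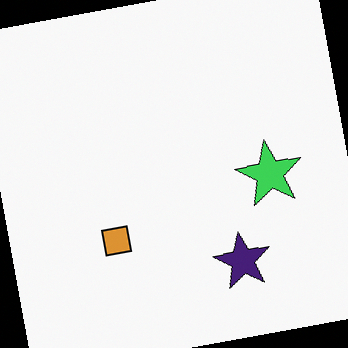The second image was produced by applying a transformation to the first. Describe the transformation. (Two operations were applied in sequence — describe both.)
Hue-shifted slightly, then rotated counter-clockwise by a slight angle.

Every shape's color has rotated by the same amount around the hue wheel — a uniform hue shift. Every shape is tilted by the same angle and the image corners show triangular fill wedges — a whole-image rotation by a non-right angle.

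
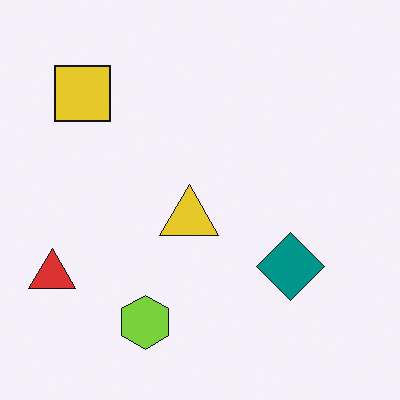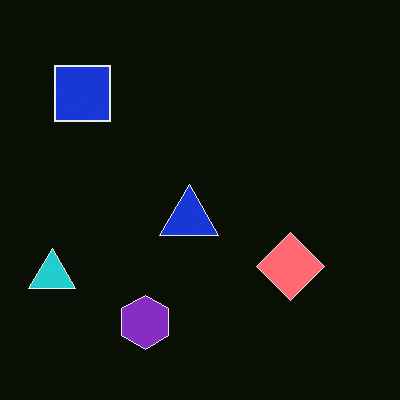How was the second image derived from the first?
The second image is the first color-inverted (negative).

The light background has become dark and every shape's color is its complement — a photographic negative.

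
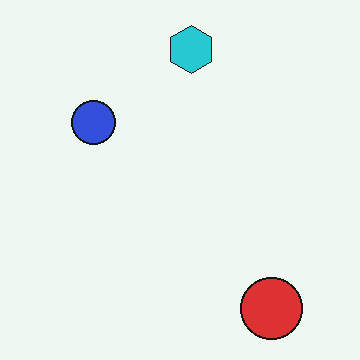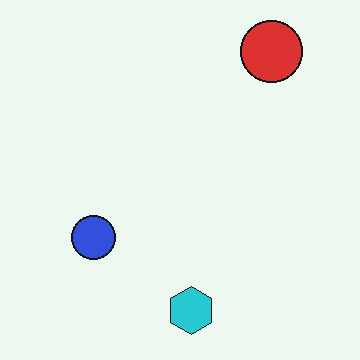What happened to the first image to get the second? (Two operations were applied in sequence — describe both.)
The transformation is: flipped vertically (top ↔ bottom), then given moderate JPEG compression.

The cyan hexagon is in the top of the first image and the bottom of the second — shapes on opposite sides of the horizontal midline have swapped in a mirror flip. Blocky 8×8 compression artifacts appear around shape edges and the flat background shows ringing — characteristic JPEG degradation.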